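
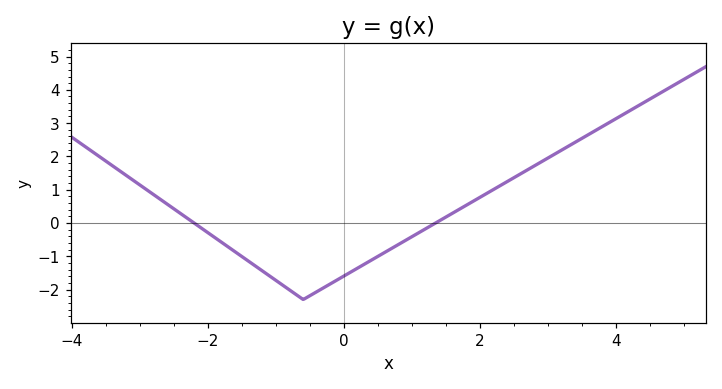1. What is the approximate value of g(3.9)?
3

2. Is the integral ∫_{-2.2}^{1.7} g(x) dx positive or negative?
negative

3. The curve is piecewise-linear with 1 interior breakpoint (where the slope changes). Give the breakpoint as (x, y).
(-0.6, -2.3)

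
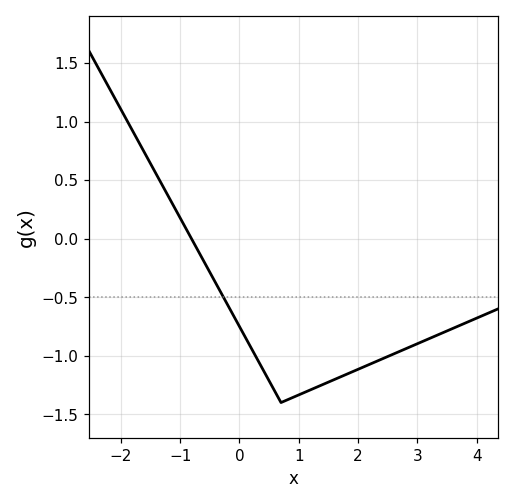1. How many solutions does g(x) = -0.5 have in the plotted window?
1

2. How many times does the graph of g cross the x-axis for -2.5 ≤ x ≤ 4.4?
1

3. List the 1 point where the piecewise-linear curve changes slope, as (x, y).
(0.7, -1.4)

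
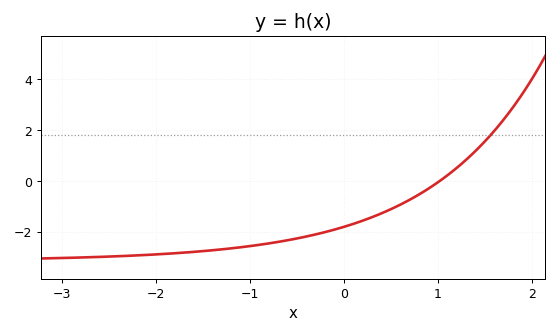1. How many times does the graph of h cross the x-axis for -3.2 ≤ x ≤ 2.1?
1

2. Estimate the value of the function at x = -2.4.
-2.95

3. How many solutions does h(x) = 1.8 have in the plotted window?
1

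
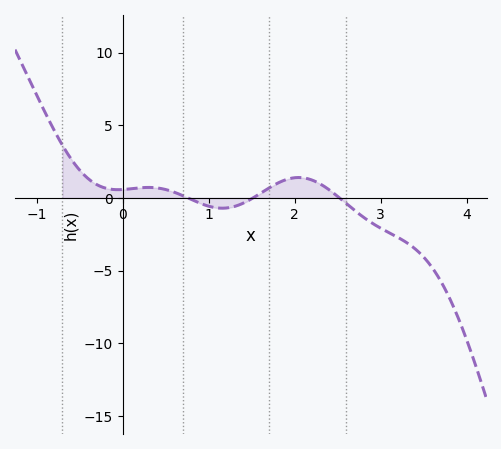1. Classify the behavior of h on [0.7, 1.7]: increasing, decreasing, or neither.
neither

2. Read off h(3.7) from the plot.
-5.5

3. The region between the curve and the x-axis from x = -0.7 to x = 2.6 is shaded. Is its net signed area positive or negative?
positive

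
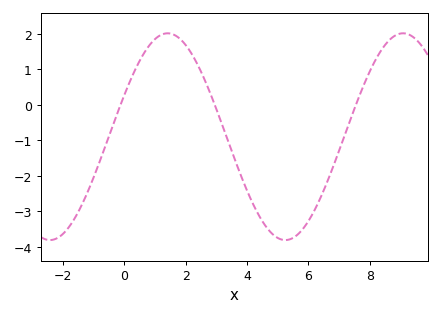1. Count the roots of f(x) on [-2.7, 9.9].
3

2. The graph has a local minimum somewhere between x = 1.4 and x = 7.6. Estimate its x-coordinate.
5.2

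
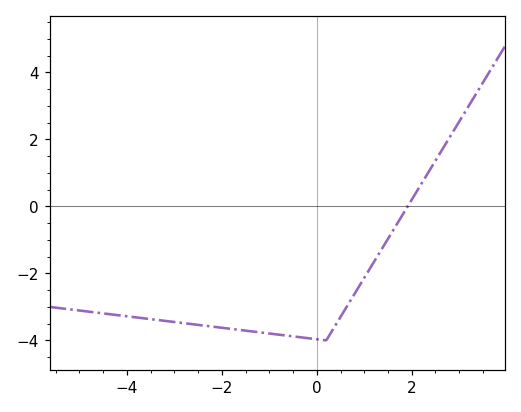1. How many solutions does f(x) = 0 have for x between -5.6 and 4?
1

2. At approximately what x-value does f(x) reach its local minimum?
0.2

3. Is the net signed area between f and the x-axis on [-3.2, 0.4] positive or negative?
negative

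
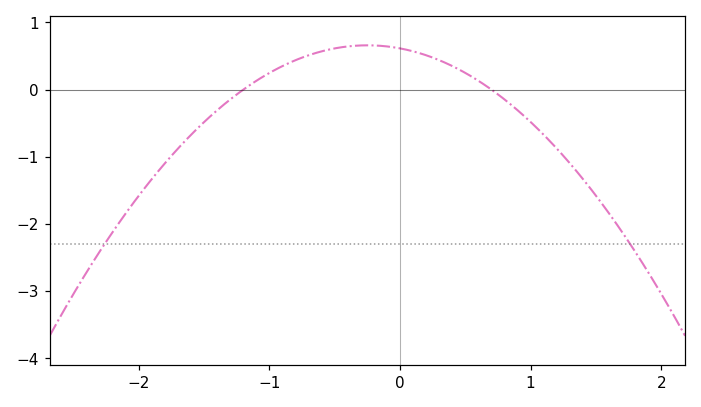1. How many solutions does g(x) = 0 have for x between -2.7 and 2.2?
2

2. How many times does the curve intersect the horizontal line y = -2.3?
2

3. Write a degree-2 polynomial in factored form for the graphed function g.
y = -0.73(x + 1.2)(x - 0.7)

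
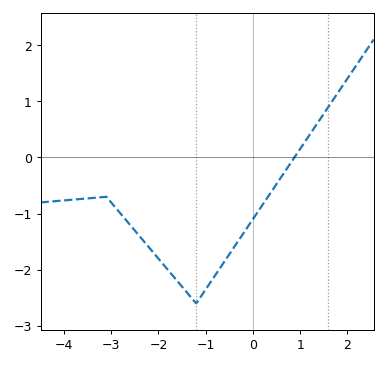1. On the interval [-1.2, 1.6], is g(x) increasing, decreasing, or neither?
increasing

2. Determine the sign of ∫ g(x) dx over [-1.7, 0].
negative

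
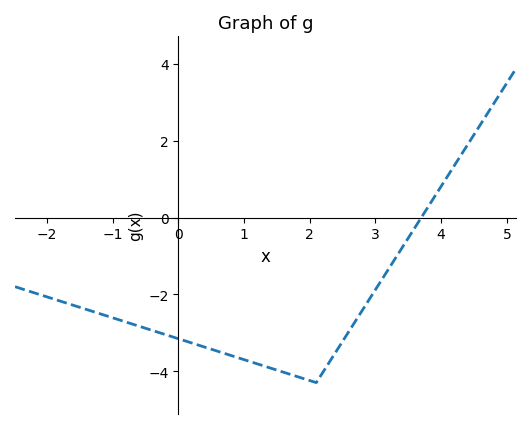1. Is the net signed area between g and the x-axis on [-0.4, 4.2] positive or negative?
negative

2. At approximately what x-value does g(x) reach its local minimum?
2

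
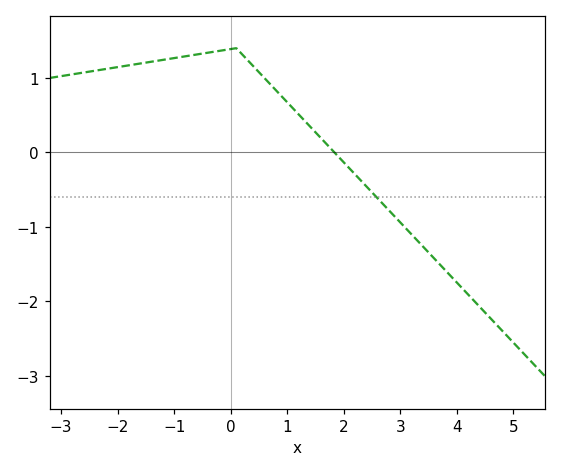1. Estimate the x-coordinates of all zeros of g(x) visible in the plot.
1.84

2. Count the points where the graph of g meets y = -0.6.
1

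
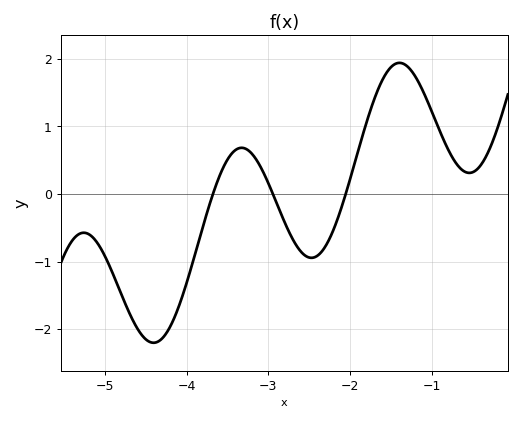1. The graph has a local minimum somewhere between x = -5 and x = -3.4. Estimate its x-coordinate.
-4.4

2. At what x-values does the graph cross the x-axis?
-3.68, -2.94, -2.05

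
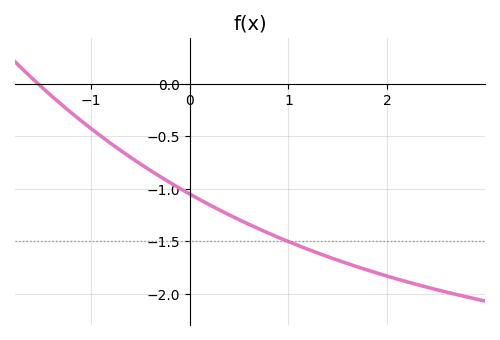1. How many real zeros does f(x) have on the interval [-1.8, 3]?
1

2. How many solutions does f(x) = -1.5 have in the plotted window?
1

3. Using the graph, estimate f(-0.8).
-0.55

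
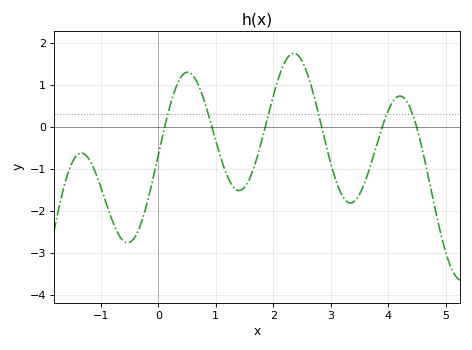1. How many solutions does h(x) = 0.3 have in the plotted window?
6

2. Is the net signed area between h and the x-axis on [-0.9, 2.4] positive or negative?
negative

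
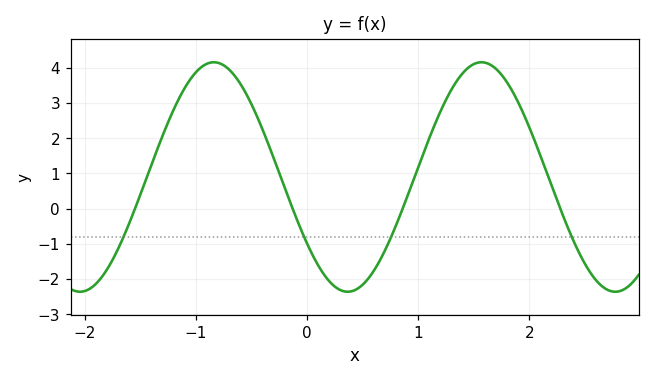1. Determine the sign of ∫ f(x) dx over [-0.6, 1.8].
positive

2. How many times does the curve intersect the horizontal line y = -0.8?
4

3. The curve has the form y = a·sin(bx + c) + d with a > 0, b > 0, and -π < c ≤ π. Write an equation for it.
y = 3.26sin(2.6x - 2.5) + 0.9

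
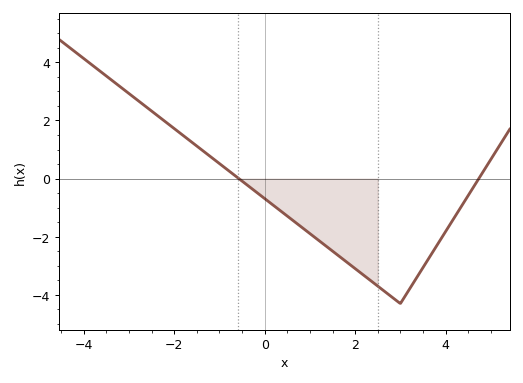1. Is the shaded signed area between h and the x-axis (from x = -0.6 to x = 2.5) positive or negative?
negative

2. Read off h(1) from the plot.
-1.8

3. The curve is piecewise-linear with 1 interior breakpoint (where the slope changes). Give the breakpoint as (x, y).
(3, -4.3)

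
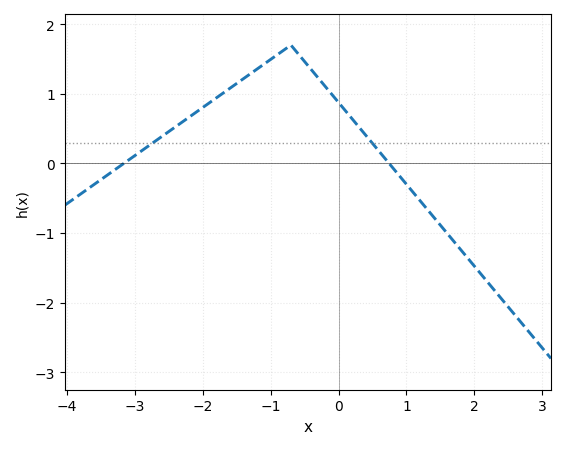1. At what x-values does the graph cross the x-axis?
-3.2, 0.7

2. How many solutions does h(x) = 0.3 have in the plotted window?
2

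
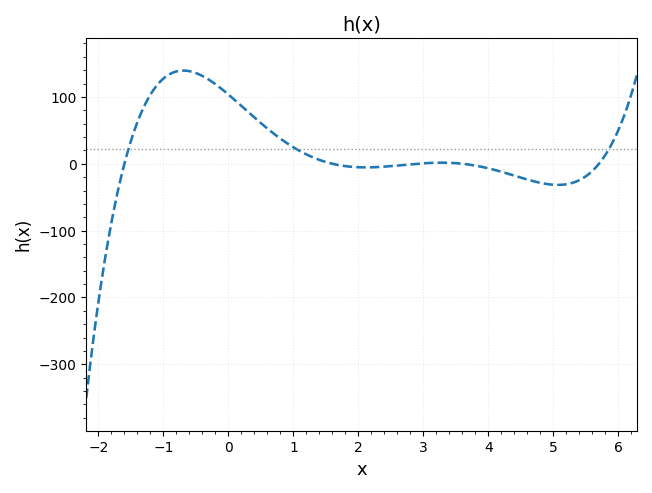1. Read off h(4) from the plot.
-10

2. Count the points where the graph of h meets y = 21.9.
3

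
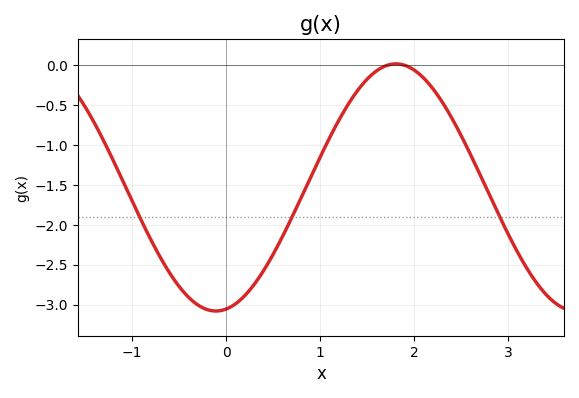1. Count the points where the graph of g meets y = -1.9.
3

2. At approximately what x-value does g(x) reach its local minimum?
-0.1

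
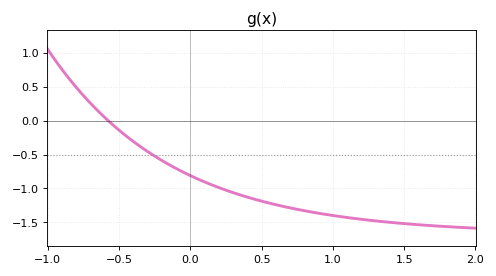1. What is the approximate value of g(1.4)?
-1.5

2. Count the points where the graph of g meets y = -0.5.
1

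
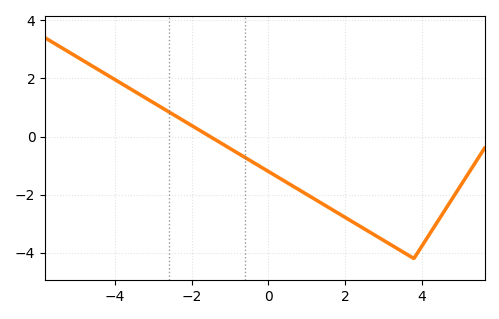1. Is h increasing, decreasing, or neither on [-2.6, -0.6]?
decreasing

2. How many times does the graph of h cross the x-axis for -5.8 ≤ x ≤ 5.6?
1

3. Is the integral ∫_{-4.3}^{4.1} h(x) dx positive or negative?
negative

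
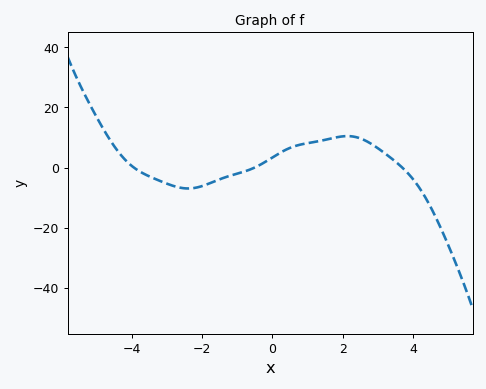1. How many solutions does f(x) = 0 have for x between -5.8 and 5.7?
3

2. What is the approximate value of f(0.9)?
7.92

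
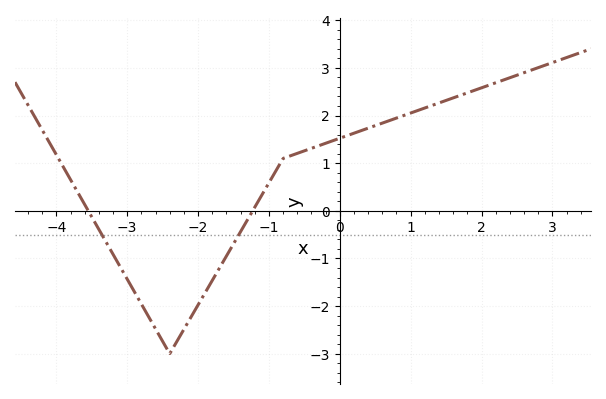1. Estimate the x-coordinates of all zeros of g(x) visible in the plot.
-3.6, -1.2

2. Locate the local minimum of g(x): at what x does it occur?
-2.4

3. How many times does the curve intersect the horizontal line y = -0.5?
2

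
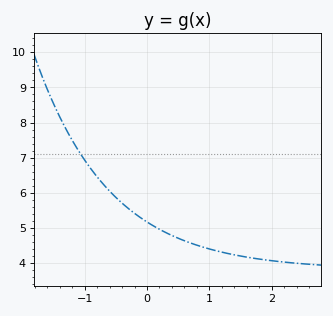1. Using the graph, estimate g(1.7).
4.1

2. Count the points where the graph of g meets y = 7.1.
1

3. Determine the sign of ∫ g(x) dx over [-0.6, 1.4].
positive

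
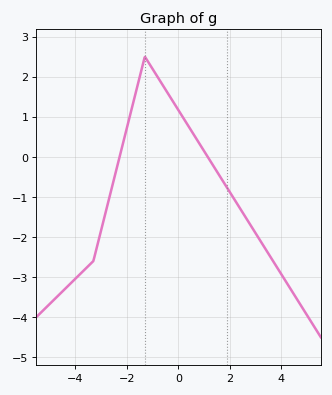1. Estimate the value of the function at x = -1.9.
0.97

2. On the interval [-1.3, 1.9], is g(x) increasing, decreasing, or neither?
decreasing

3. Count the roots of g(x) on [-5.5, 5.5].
2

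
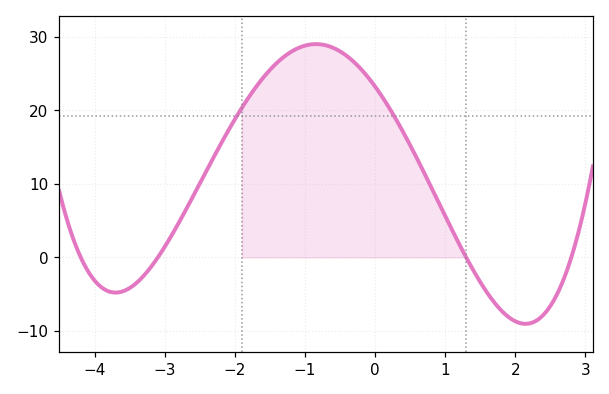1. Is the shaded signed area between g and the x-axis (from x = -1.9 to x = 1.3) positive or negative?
positive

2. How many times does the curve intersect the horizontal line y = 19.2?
2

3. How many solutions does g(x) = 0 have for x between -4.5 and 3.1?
4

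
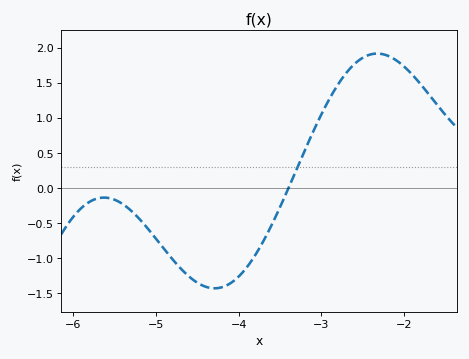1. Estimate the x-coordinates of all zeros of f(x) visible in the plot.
-3.4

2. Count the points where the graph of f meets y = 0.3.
1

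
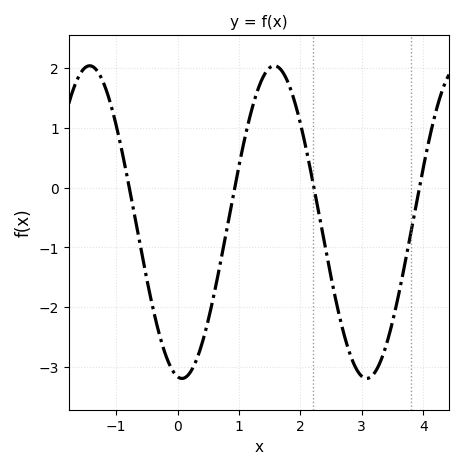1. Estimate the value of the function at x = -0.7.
-0.5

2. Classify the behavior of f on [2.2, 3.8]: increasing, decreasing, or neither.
neither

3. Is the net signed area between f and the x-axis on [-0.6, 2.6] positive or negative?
negative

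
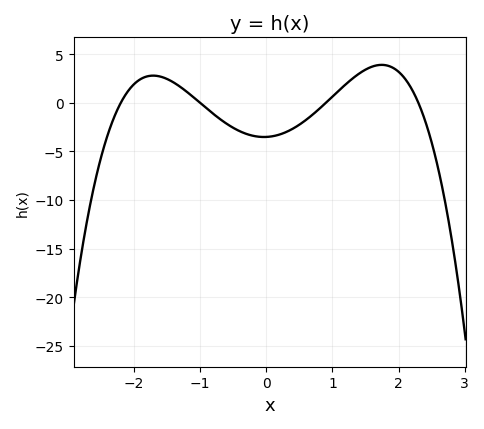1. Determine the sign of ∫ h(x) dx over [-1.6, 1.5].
negative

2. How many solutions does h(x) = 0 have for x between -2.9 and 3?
4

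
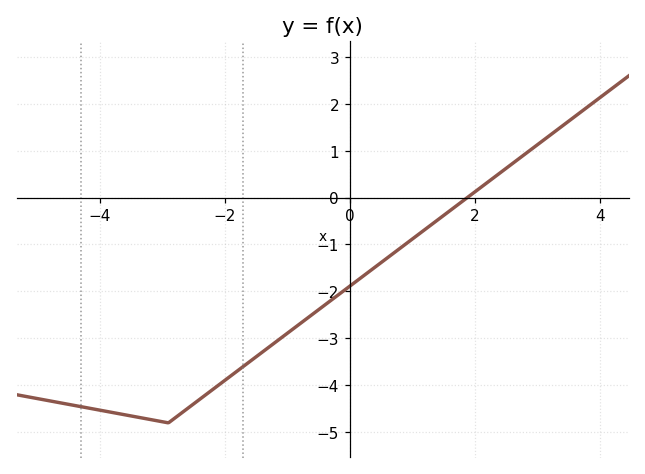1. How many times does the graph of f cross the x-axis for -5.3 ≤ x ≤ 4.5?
1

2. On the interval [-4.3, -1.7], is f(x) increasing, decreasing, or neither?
neither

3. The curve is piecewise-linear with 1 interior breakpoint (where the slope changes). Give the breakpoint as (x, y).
(-2.9, -4.8)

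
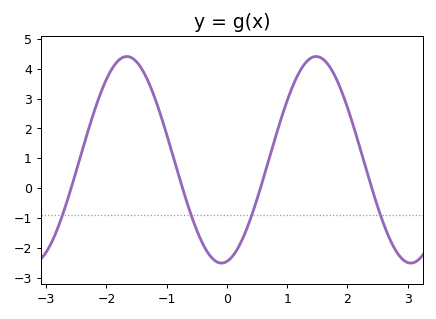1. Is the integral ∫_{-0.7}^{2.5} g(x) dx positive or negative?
positive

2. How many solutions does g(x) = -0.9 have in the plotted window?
4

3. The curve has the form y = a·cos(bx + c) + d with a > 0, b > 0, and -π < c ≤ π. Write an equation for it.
y = 3.46cos(2x - 3) + 0.95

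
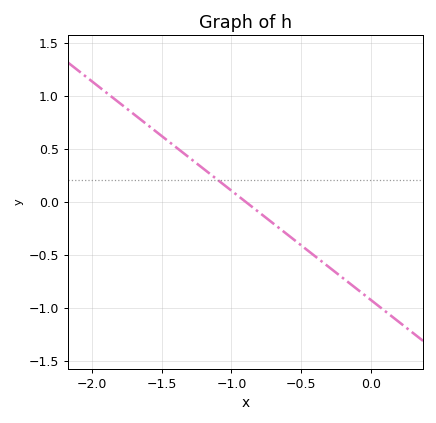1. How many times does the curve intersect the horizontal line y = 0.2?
1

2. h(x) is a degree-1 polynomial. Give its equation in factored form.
y = -1.03(x + 0.9)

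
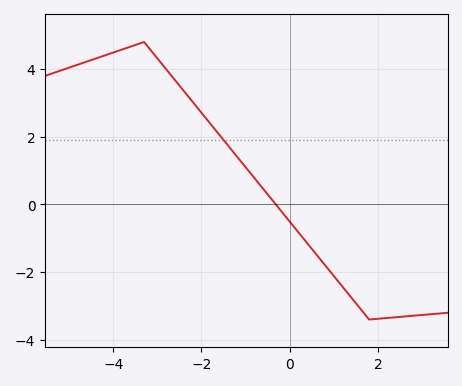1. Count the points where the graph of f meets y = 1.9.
1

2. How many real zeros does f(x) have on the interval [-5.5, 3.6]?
1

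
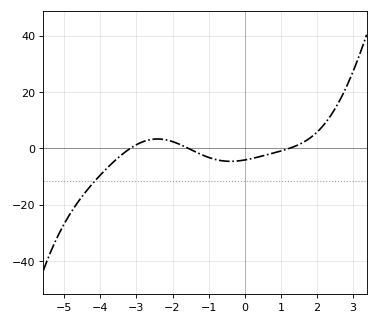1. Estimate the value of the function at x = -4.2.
-12.3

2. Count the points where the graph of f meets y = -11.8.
1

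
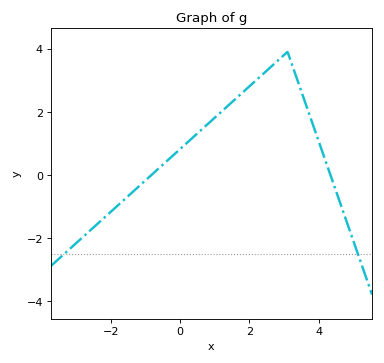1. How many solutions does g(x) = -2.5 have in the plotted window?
2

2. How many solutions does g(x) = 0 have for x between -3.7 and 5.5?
2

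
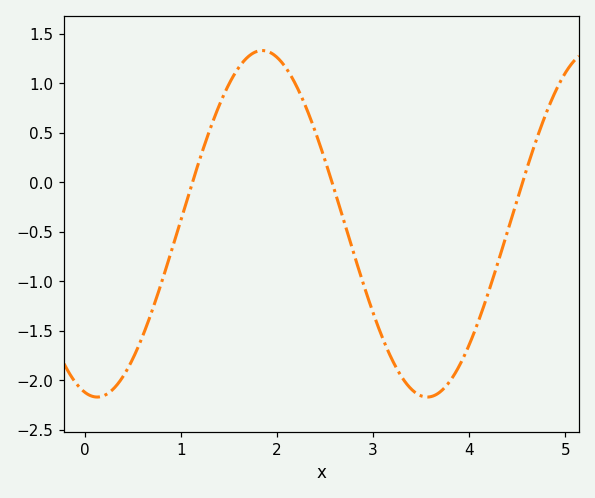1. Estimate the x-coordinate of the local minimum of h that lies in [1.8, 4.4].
3.6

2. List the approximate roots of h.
1.1, 2.6, 4.6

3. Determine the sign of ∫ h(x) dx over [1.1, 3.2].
positive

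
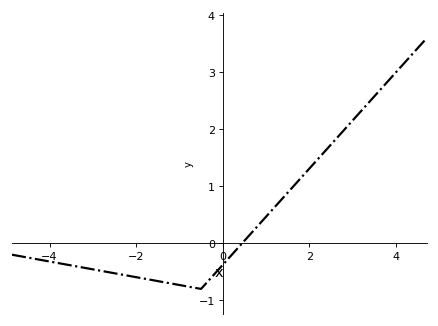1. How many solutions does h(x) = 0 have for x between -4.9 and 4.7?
1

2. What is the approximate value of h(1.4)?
0.803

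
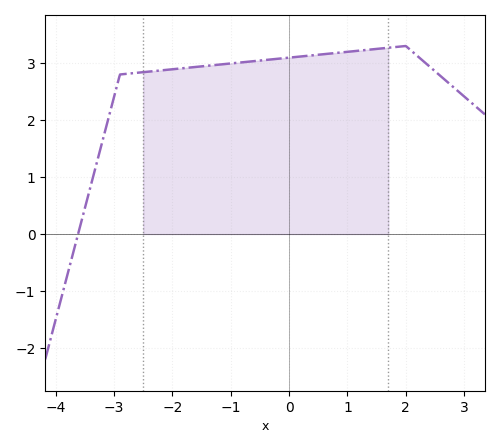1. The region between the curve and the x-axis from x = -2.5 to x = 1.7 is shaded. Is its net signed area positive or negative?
positive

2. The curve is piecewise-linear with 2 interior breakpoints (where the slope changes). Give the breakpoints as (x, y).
(-2.9, 2.8); (2, 3.3)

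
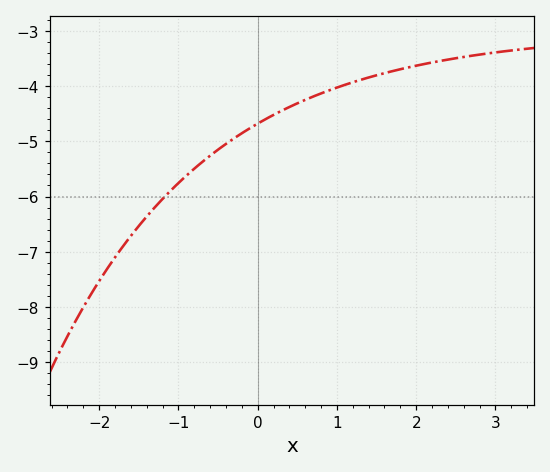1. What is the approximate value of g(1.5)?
-3.8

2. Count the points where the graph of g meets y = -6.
1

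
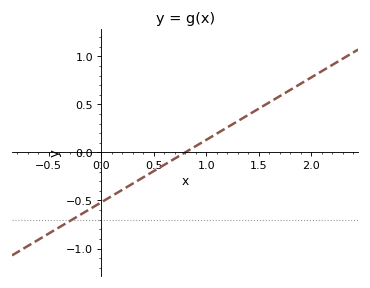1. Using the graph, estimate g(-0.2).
-0.65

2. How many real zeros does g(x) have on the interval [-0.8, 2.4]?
1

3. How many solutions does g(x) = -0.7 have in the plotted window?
1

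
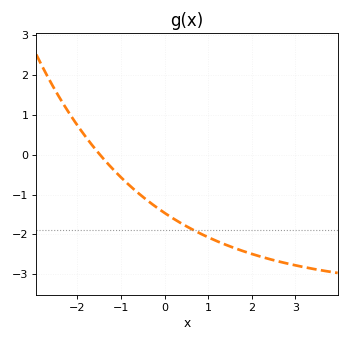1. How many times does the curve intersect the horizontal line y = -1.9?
1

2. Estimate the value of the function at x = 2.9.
-2.8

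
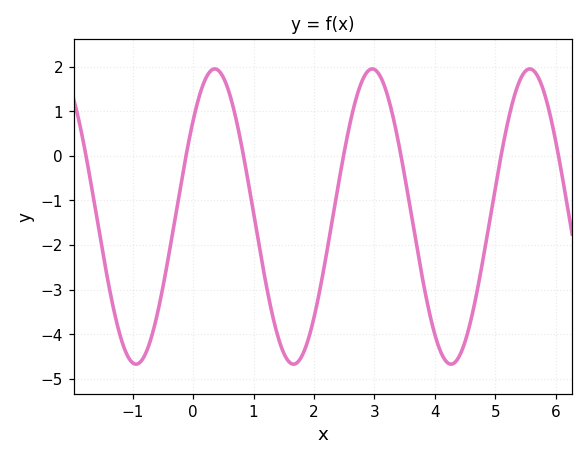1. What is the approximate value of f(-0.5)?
-2.9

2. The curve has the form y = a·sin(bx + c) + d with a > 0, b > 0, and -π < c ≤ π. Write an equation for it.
y = 3.31sin(2.4x + 0.71) - 1.36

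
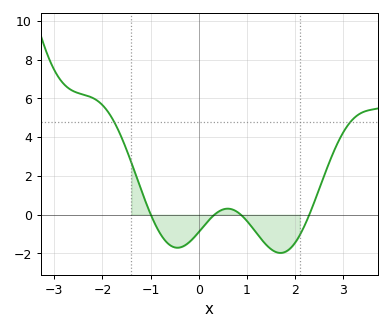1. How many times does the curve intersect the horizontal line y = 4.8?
2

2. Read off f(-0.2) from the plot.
-1.43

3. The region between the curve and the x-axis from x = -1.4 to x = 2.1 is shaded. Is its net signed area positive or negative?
negative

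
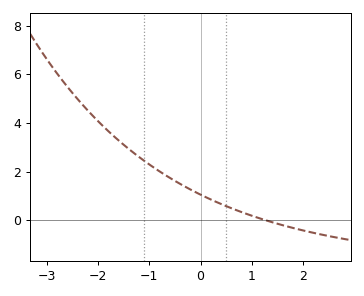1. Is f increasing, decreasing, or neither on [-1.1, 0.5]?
decreasing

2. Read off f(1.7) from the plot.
-0.264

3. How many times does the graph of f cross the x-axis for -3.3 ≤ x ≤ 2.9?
1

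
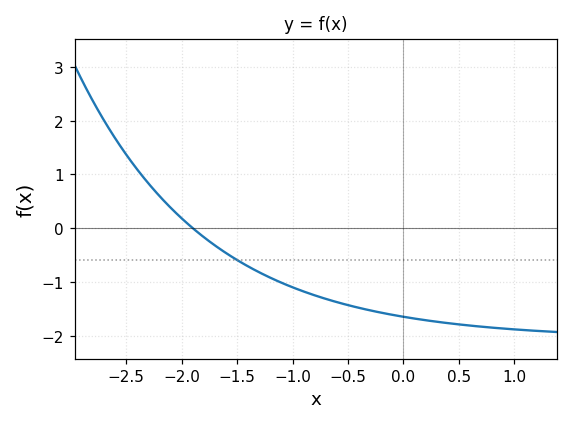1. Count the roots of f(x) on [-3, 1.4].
1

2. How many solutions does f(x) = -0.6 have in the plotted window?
1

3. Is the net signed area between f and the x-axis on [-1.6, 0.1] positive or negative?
negative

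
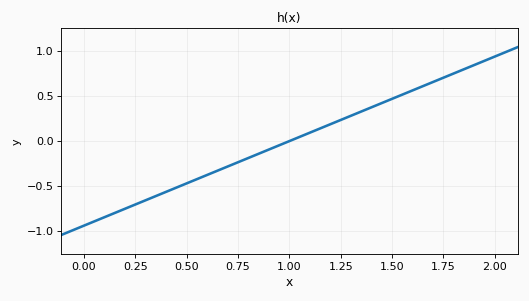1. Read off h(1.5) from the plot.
0.47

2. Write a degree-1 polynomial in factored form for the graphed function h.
y = 0.94(x - 1)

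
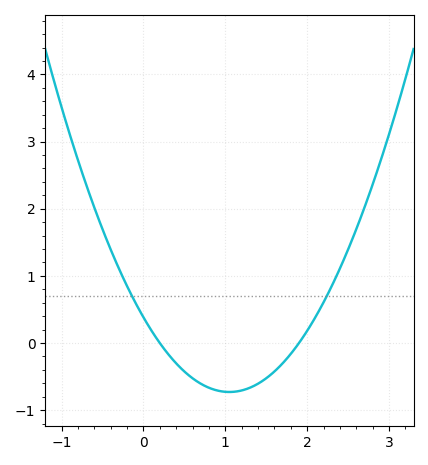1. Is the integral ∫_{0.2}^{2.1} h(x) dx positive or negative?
negative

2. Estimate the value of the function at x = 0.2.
0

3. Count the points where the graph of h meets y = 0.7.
2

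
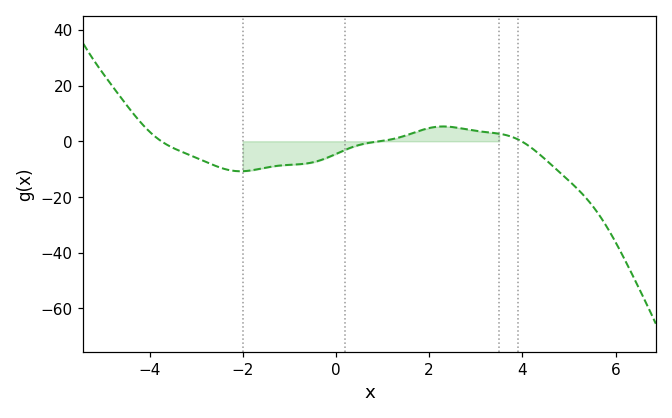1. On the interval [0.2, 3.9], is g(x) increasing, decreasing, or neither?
neither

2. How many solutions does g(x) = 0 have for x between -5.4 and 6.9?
3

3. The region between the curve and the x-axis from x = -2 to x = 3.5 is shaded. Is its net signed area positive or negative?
negative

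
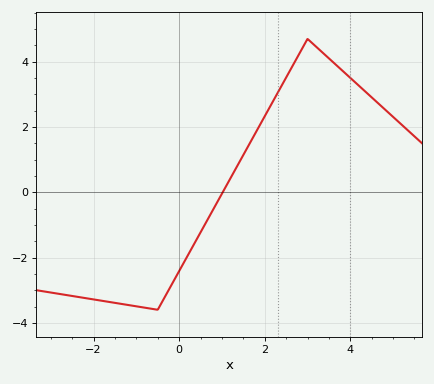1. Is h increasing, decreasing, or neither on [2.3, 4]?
neither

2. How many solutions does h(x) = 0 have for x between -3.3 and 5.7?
1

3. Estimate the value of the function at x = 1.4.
1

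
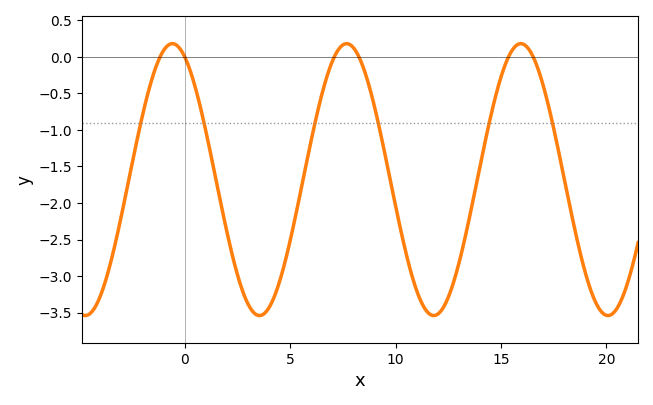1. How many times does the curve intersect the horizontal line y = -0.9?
6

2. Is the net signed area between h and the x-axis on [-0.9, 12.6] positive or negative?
negative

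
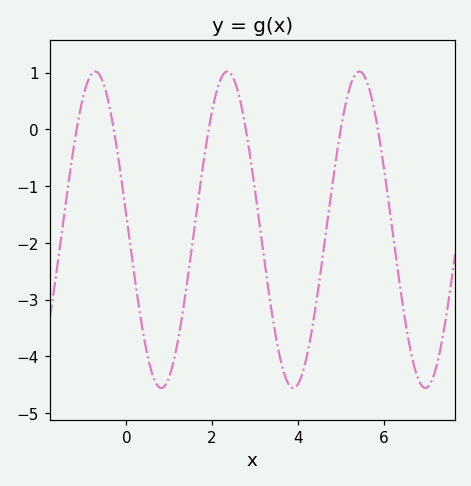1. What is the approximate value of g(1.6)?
-1.68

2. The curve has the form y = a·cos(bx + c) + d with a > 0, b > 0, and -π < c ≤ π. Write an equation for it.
y = 2.79cos(2.04x + 1.48) - 1.77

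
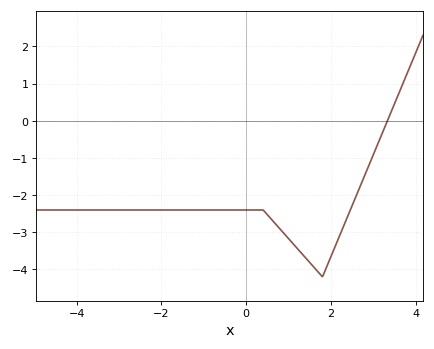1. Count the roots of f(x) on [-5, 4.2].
1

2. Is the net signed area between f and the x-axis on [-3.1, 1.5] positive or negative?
negative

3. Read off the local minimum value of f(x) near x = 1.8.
-4.2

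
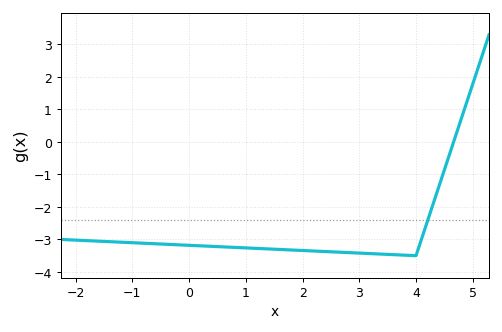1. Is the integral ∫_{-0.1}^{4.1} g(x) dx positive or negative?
negative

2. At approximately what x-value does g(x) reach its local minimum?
4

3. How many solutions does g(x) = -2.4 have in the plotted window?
1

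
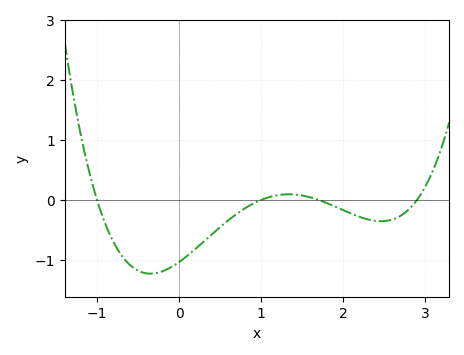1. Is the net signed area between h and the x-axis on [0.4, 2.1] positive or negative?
negative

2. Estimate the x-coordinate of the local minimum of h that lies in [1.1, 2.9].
2.5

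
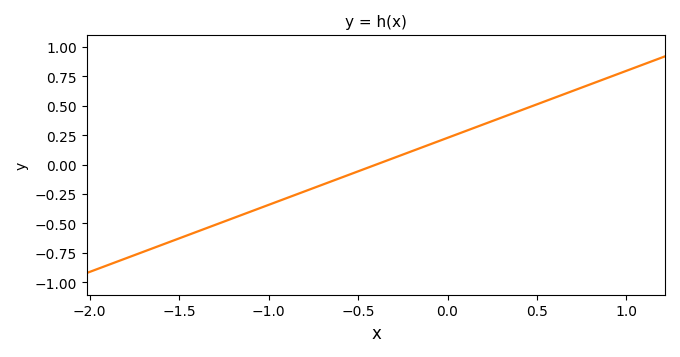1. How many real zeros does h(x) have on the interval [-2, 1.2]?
1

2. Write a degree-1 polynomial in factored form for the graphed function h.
y = 0.57(x + 0.4)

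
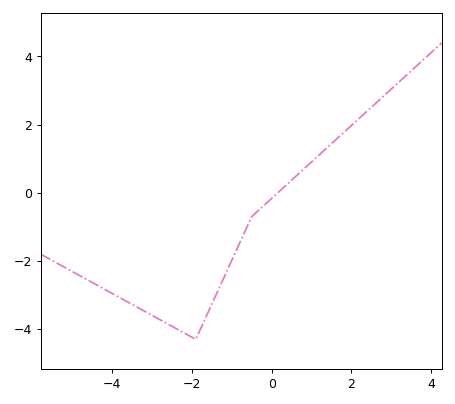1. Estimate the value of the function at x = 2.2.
2.2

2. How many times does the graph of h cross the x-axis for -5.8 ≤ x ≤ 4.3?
1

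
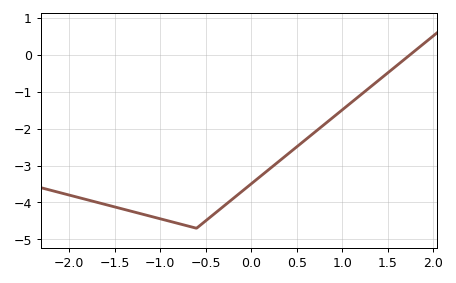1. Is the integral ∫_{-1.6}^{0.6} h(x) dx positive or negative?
negative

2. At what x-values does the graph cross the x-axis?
1.7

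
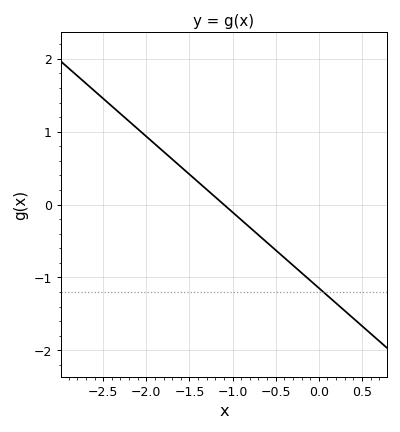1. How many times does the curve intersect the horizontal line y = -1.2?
1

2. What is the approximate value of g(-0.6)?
-0.52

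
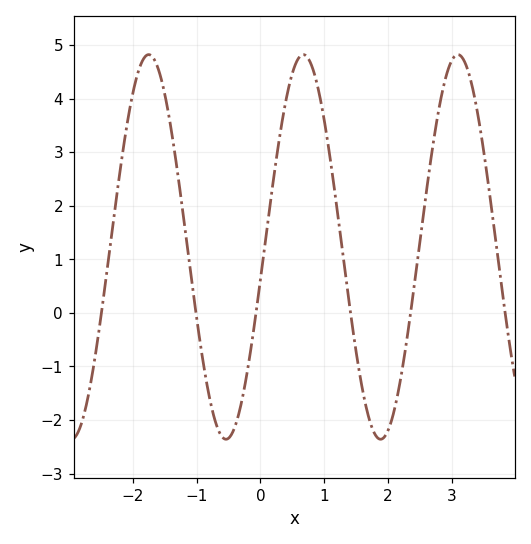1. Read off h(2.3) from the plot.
-0.5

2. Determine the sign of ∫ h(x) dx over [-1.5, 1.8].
positive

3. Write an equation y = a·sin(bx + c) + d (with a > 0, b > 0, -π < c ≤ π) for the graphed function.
y = 3.59sin(2.6x - 0.17) + 1.23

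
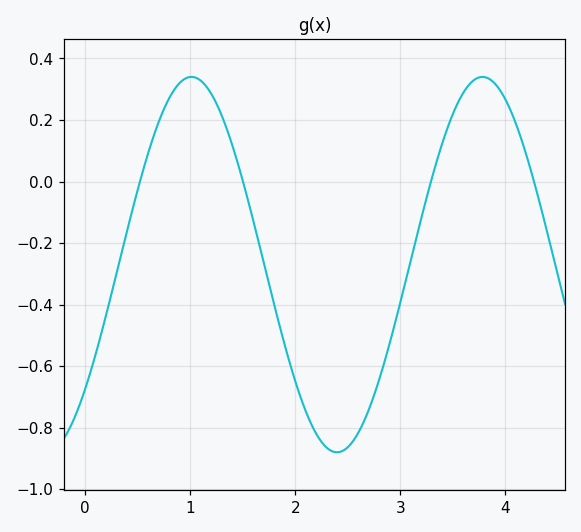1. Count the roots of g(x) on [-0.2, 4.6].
4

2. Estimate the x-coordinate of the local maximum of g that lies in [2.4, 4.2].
3.78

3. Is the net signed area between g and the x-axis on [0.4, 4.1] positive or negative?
negative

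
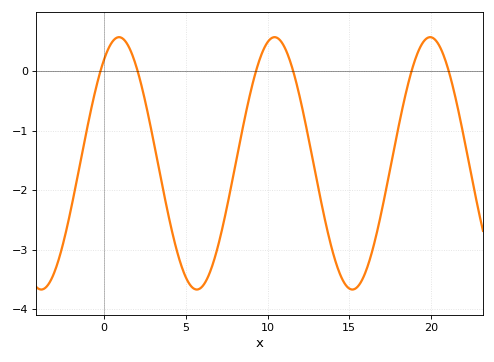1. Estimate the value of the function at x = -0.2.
0.028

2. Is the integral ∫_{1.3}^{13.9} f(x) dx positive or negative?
negative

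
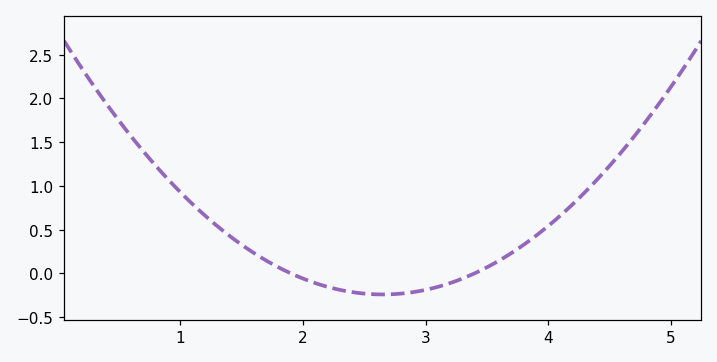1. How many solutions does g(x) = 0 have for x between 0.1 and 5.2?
2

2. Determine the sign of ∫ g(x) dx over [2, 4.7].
positive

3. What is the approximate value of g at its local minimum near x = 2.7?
-0.25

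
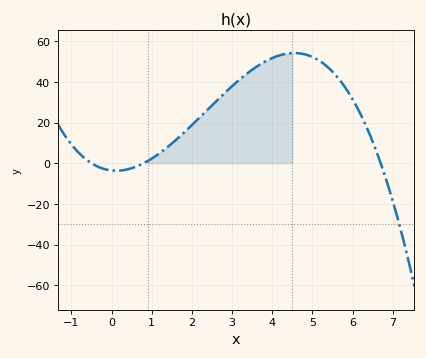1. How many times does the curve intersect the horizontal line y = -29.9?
1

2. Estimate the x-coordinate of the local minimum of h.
0.116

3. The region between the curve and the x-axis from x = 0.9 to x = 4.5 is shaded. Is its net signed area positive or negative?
positive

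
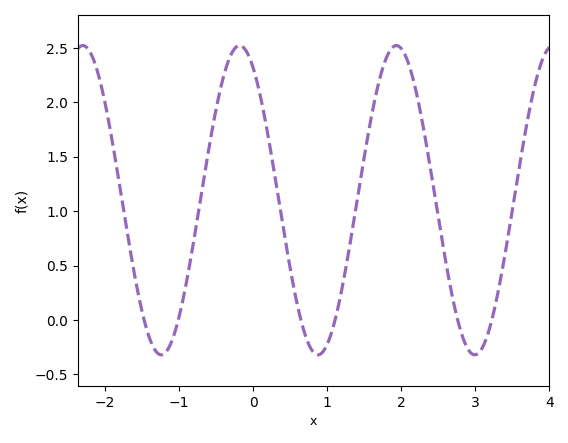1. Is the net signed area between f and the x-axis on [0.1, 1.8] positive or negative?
positive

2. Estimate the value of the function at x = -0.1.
2.48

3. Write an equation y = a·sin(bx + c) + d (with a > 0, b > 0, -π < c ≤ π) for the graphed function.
y = 1.42sin(2.97x + 2.11) + 1.1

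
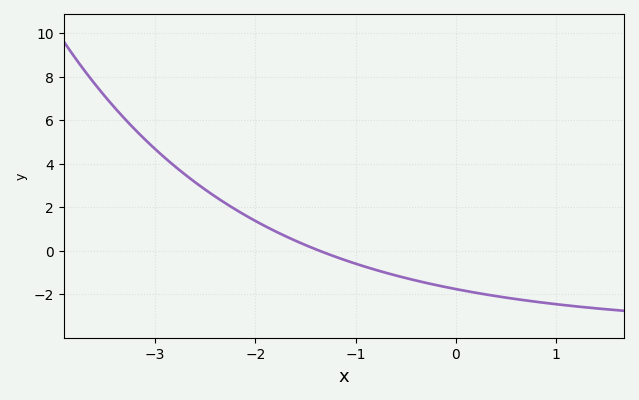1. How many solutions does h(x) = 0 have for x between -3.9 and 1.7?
1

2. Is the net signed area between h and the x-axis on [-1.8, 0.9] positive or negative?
negative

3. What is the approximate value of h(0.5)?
-2.2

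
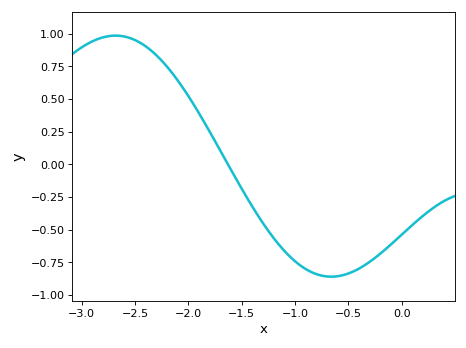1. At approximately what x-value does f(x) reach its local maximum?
-2.68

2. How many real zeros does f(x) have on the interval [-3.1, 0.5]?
1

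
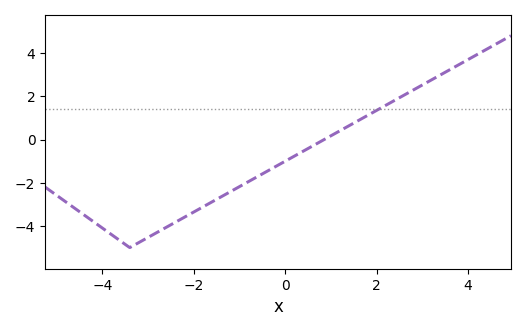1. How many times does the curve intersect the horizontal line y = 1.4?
1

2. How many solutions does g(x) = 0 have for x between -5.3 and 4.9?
1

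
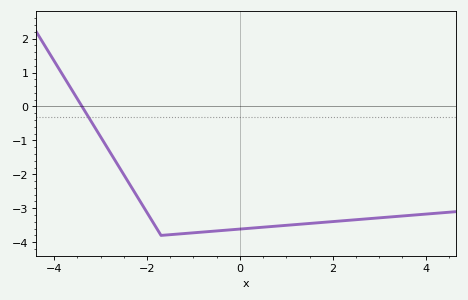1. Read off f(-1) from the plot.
-3.72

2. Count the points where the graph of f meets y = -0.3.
1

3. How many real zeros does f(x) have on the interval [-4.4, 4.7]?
1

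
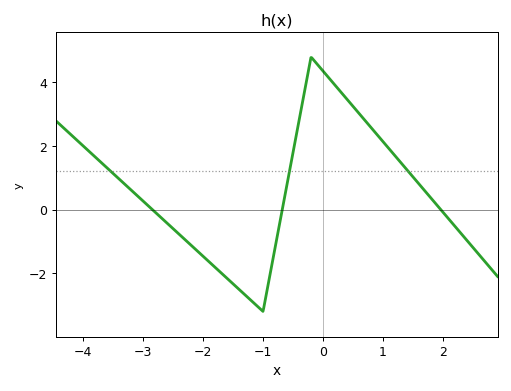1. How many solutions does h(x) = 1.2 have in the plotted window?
3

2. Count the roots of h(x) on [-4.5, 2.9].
3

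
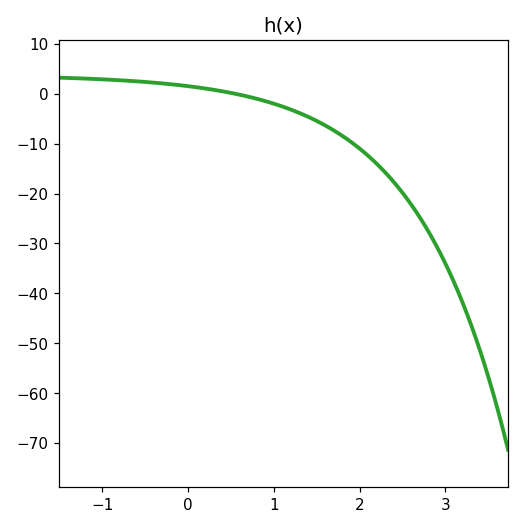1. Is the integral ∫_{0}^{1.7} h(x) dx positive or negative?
negative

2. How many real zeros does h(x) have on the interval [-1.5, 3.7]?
1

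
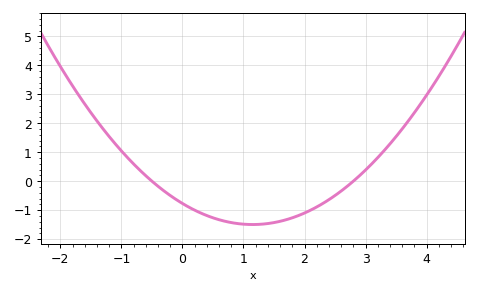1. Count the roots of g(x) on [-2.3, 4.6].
2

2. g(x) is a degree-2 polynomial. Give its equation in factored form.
y = 0.55(x + 0.5)(x - 2.8)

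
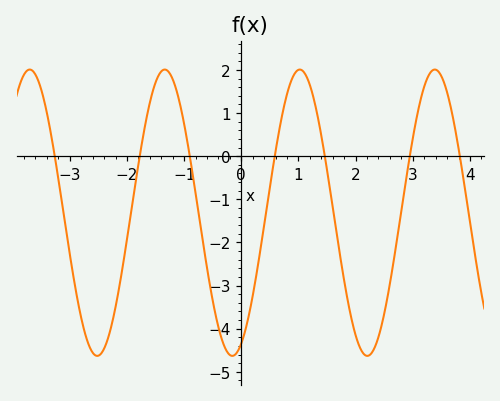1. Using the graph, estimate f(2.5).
-3.7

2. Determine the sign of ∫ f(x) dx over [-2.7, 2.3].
negative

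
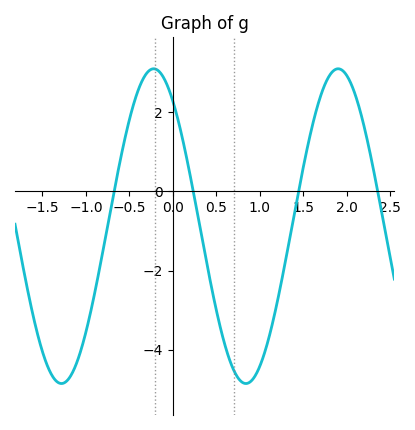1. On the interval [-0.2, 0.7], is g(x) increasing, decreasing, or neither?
decreasing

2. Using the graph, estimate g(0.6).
-3.88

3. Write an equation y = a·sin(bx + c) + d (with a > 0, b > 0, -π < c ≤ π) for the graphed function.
y = 3.97sin(2.96x + 2.22) - 0.88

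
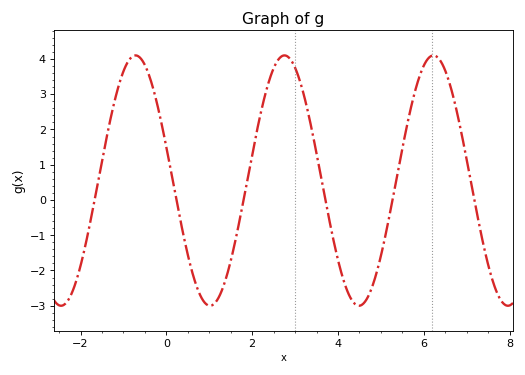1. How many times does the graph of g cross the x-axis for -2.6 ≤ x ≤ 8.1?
6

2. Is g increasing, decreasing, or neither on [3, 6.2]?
neither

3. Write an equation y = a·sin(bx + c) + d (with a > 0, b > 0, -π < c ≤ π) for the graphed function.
y = 3.55sin(1.8x + 2.9) + 0.55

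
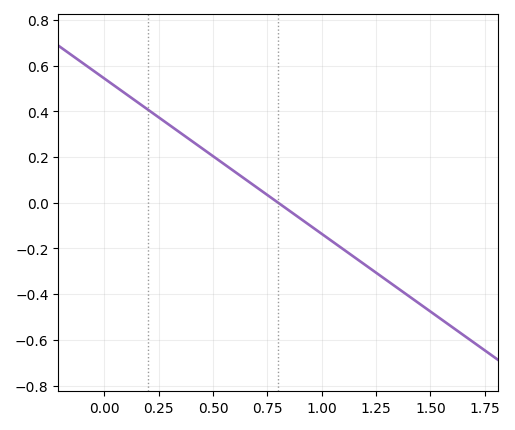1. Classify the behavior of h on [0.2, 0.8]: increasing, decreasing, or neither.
decreasing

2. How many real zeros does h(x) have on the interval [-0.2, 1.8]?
1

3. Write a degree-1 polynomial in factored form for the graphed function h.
y = -0.68(x - 0.8)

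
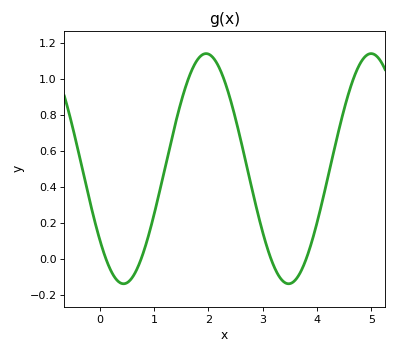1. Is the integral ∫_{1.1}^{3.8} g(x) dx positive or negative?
positive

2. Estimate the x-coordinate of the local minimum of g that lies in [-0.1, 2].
0.4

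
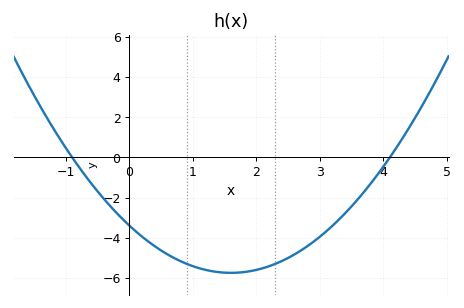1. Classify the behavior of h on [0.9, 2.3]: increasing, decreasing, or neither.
neither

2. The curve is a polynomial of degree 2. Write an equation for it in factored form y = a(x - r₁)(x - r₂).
y = 0.92(x + 0.9)(x - 4.1)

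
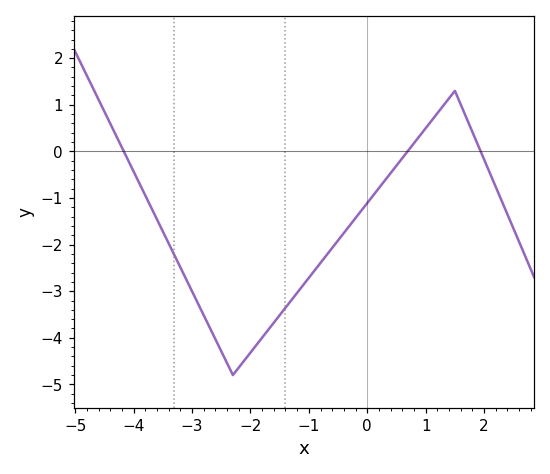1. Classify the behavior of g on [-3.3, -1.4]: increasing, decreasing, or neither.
neither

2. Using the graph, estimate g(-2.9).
-3.26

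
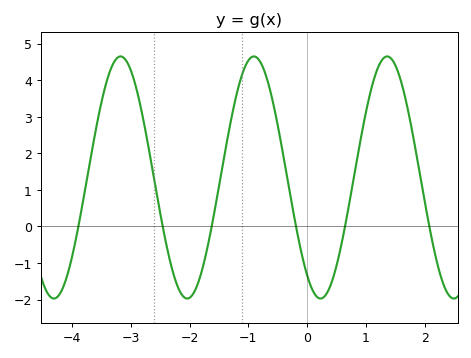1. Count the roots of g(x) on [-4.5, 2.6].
6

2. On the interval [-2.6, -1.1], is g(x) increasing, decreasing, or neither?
neither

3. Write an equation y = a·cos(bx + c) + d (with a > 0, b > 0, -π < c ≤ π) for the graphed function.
y = 3.31cos(2.77x + 2.51) + 1.34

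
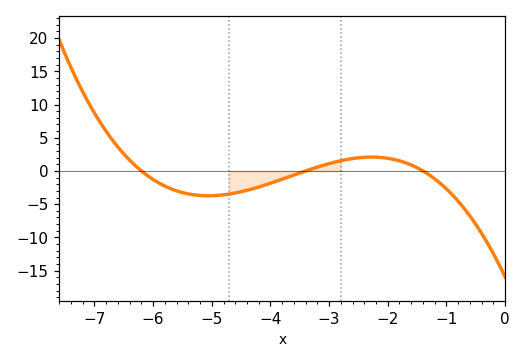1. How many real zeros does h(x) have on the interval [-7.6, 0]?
3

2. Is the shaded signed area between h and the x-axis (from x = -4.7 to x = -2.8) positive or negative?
negative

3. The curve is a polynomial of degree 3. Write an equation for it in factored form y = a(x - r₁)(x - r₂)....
y = -0.54(x + 6.2)(x + 3.4)(x + 1.4)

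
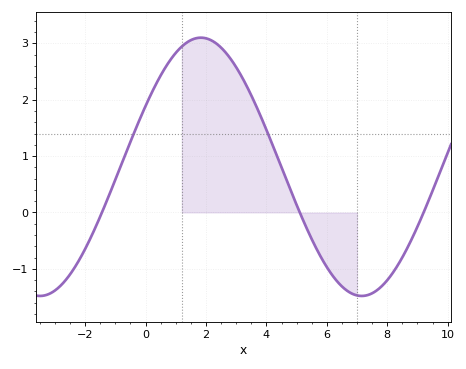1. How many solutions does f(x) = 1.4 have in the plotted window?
2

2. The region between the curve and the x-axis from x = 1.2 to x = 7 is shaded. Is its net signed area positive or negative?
positive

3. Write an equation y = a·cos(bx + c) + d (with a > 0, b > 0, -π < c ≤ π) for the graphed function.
y = 2.29cos(0.59x - 1.1) + 0.81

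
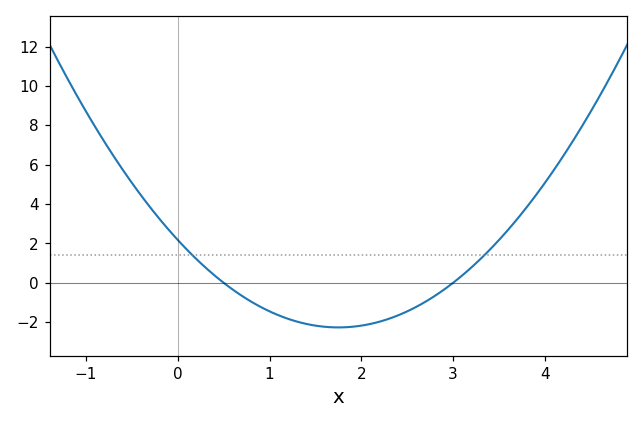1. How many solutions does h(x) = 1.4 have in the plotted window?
2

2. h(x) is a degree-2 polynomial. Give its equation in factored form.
y = 1.45(x - 0.5)(x - 3)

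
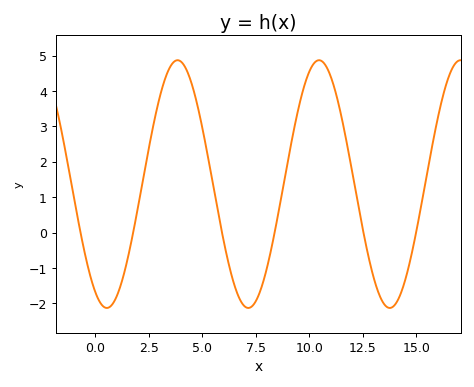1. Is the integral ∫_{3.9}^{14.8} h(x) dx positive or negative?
positive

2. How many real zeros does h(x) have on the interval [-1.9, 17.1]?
6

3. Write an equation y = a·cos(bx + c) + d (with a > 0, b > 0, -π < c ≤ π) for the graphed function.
y = 3.5cos(0.95x + 2.63) + 1.37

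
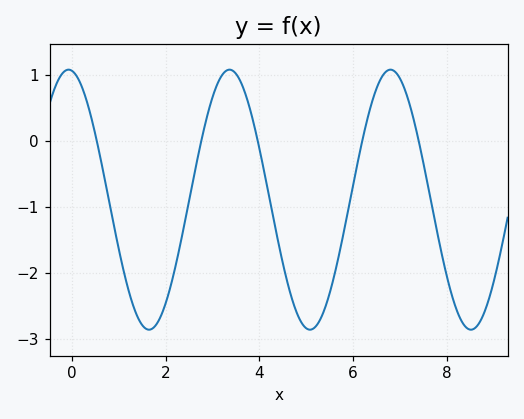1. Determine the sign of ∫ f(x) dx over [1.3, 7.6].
negative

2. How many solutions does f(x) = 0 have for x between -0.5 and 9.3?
5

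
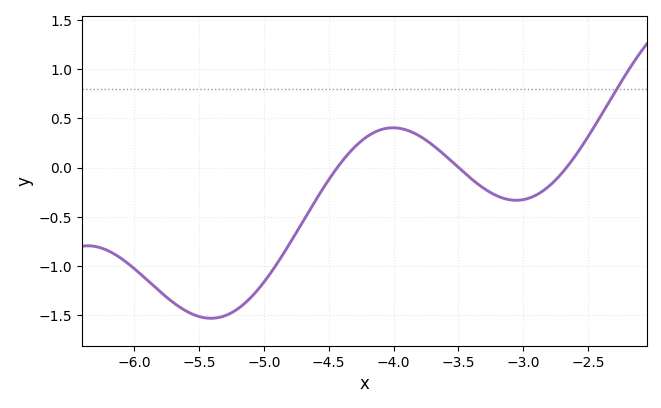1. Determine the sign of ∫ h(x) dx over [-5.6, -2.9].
negative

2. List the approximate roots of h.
-4.4, -3.5, -2.7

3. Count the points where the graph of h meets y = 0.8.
1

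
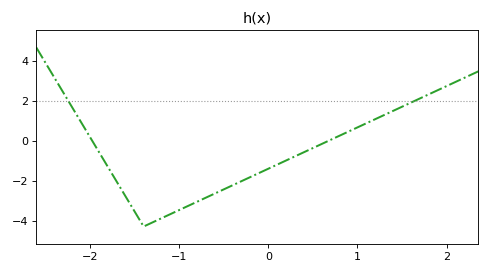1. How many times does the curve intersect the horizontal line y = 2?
2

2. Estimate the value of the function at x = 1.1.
0.8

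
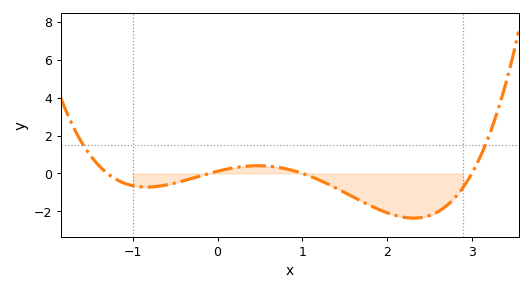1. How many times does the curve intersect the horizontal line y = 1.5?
2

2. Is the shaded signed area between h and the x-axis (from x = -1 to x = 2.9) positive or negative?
negative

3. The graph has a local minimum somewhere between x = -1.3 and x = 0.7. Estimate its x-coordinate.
-0.8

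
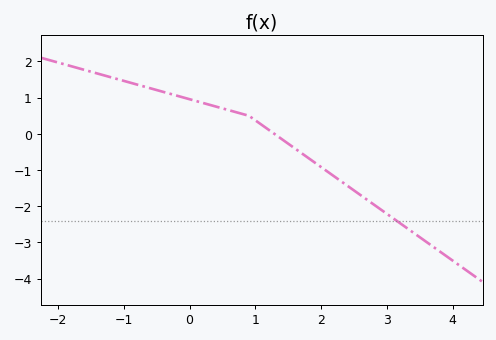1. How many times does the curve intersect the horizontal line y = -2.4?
1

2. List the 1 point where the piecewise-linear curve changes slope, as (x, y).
(0.9, 0.5)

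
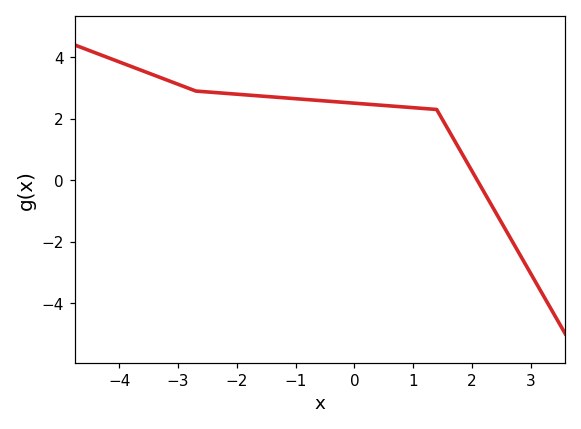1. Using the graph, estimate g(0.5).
2.43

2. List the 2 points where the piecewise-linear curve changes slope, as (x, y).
(-2.7, 2.9); (1.4, 2.3)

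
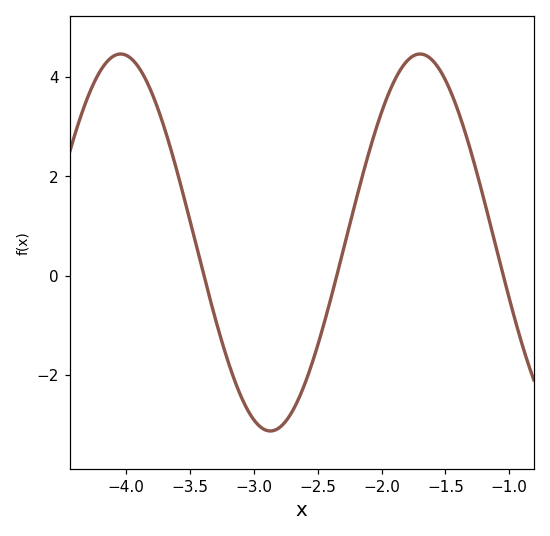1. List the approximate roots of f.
-3.4, -2.35, -1.05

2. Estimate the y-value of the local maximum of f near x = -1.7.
4.4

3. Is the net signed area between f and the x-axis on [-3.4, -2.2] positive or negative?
negative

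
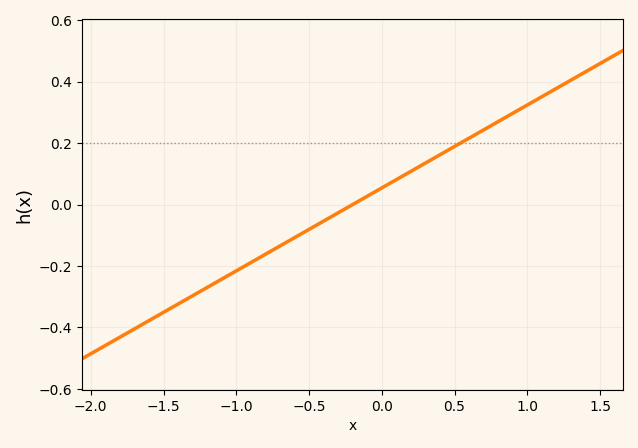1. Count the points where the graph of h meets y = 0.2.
1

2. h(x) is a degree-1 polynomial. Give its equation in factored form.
y = 0.27(x + 0.2)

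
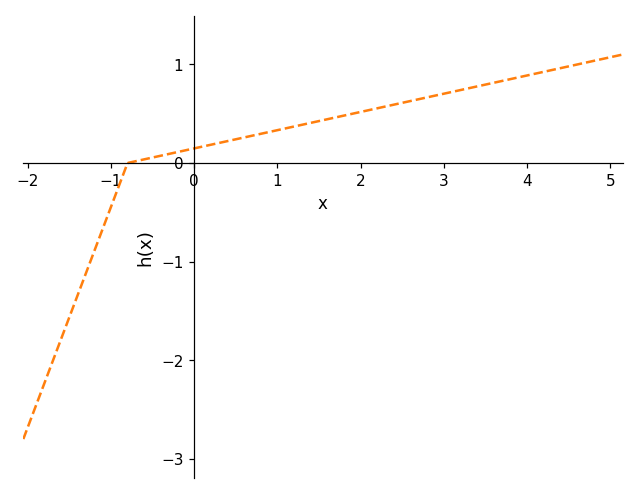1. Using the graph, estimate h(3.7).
0.832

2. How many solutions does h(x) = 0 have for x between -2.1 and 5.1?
1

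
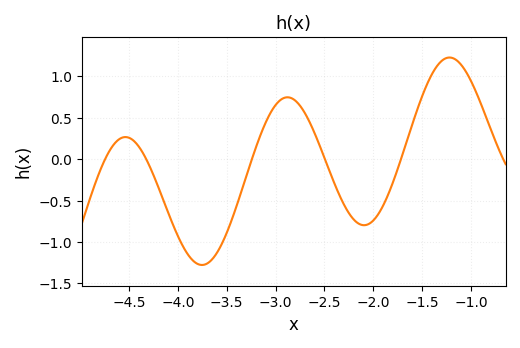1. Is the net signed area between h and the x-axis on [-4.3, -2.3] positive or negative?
negative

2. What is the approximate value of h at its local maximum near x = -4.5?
0.25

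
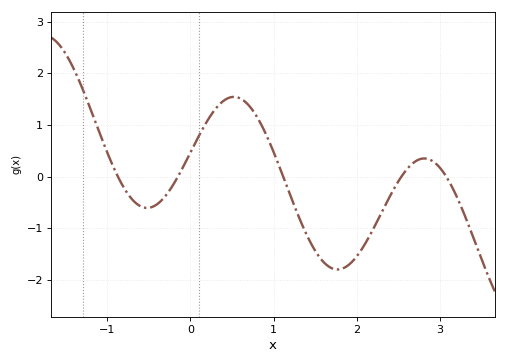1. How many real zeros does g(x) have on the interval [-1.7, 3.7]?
5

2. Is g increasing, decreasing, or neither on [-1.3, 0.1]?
neither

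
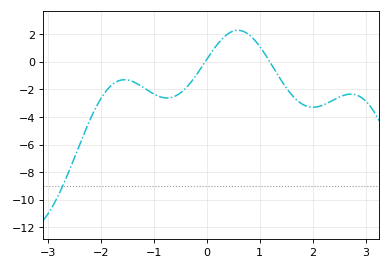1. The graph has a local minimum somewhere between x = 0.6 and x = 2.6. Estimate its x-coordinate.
2.01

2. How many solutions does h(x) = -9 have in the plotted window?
1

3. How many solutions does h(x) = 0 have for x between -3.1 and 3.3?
2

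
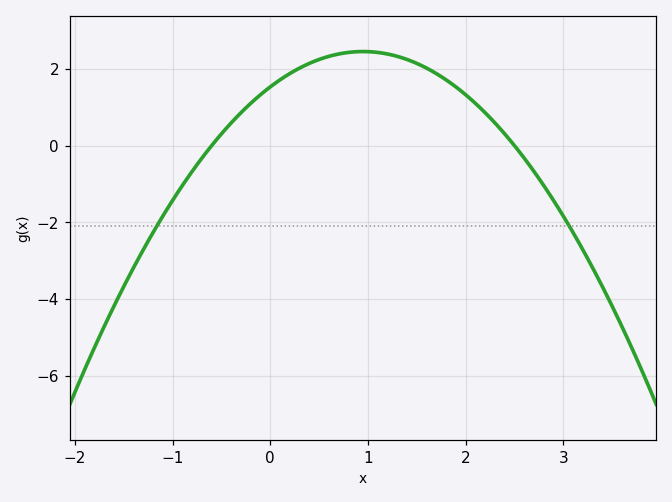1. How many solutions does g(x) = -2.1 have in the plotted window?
2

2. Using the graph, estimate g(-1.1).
-1.8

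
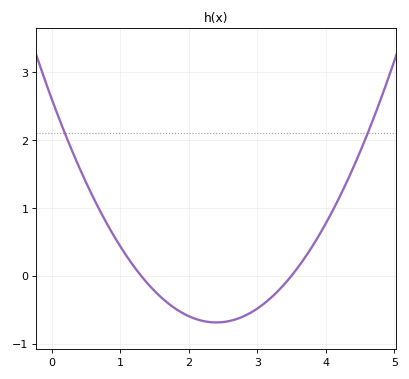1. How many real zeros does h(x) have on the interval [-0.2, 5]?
2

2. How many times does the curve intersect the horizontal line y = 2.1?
2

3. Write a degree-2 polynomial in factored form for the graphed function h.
y = 0.57(x - 1.3)(x - 3.5)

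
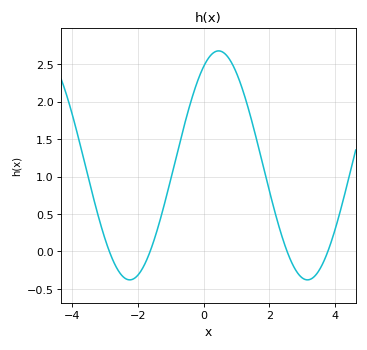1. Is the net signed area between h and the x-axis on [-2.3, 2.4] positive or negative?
positive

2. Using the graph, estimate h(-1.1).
0.8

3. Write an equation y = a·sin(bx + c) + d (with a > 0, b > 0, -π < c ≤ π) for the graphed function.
y = 1.53sin(1.2x + 1) + 1.15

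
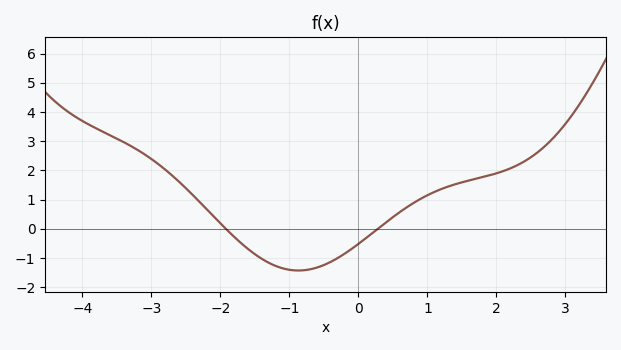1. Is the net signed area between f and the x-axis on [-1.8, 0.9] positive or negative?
negative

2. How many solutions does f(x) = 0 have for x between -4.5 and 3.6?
2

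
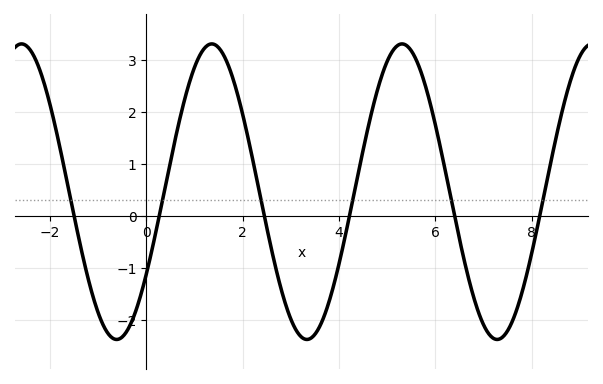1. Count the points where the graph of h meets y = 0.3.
6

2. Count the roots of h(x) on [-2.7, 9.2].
6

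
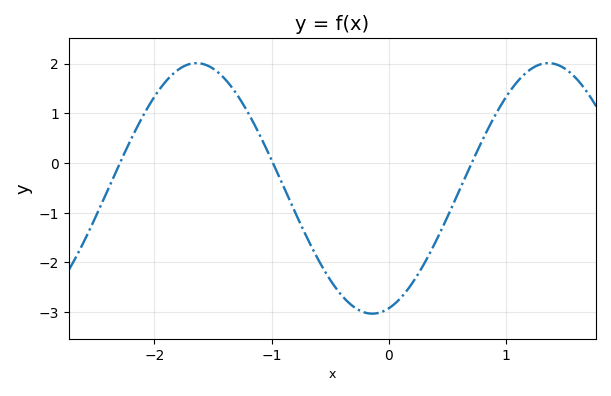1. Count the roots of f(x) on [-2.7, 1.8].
3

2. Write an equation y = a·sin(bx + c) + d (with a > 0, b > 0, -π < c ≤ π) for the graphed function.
y = 2.52sin(2.1x - 1.3) - 0.51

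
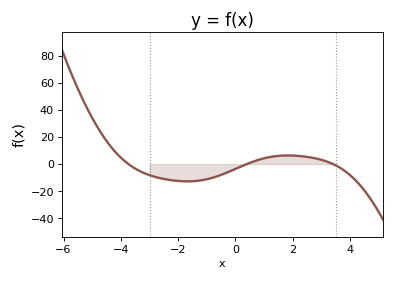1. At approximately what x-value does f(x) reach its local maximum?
1.83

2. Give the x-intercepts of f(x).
-3.74, 0.396, 3.4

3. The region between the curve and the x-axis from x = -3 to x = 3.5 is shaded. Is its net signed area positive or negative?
negative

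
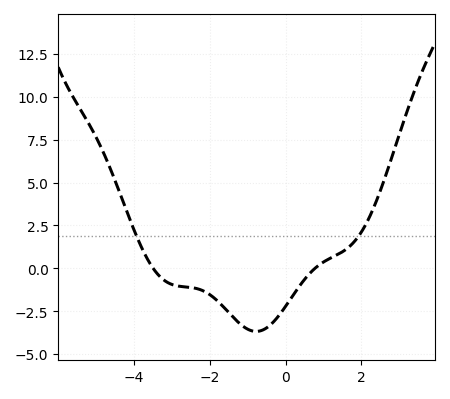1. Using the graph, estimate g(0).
-2.22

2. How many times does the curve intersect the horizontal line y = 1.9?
2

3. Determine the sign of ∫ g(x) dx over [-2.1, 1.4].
negative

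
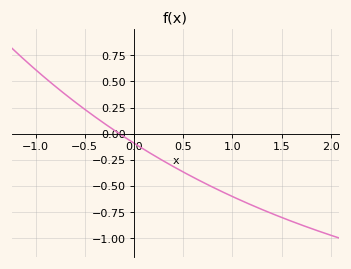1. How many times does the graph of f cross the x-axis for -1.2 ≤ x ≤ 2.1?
1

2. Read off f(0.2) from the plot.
-0.2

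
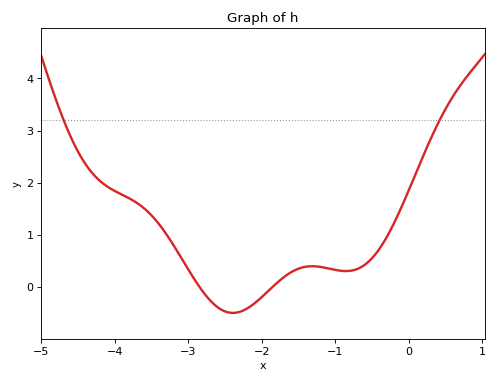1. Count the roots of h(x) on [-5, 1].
2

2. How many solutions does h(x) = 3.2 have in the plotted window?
2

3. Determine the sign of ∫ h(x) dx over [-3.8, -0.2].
positive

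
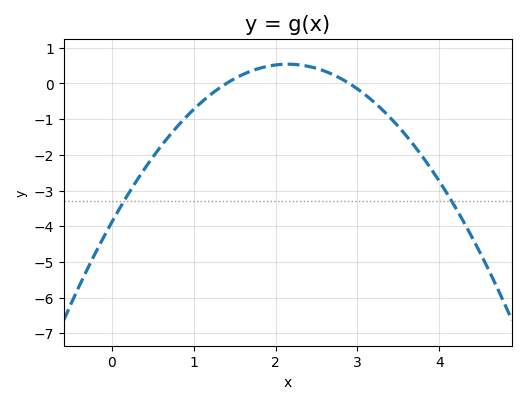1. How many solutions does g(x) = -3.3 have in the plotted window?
2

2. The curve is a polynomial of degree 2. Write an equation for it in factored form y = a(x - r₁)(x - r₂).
y = -0.96(x - 1.4)(x - 2.9)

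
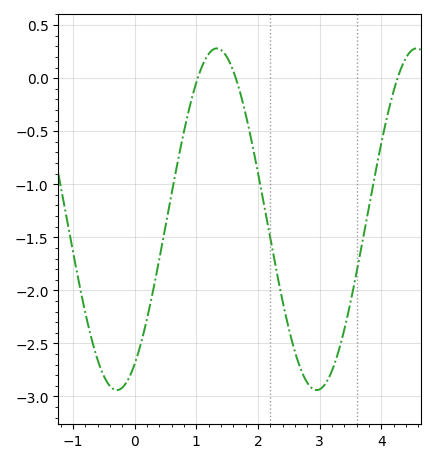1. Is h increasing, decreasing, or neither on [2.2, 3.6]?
neither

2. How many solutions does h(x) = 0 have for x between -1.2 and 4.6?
3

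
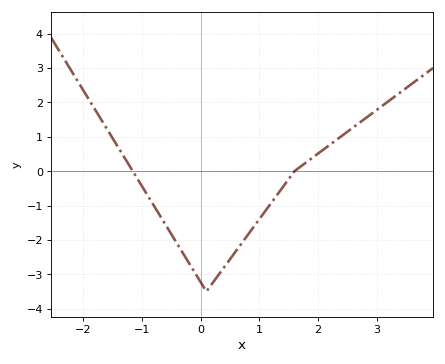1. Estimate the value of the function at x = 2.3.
0.9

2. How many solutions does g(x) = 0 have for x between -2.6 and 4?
2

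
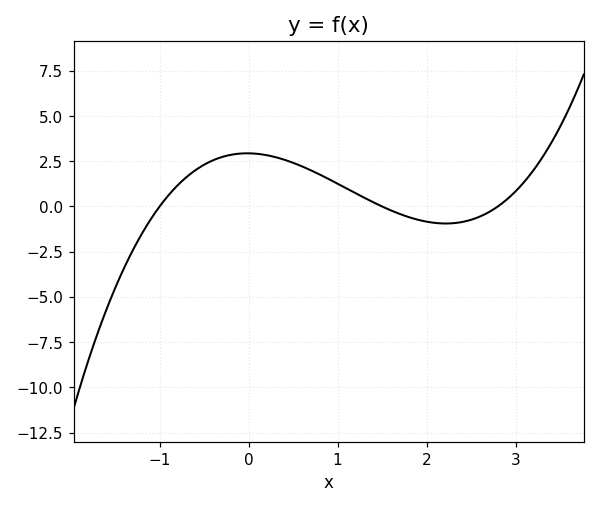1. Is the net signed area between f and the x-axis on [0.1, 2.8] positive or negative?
positive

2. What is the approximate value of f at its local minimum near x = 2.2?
-1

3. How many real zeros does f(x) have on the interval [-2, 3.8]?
3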